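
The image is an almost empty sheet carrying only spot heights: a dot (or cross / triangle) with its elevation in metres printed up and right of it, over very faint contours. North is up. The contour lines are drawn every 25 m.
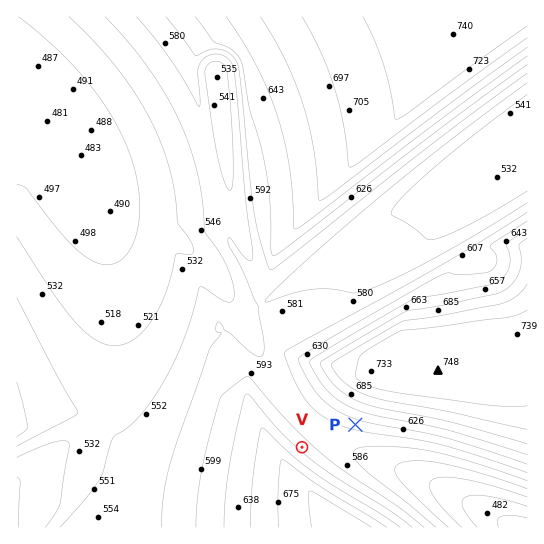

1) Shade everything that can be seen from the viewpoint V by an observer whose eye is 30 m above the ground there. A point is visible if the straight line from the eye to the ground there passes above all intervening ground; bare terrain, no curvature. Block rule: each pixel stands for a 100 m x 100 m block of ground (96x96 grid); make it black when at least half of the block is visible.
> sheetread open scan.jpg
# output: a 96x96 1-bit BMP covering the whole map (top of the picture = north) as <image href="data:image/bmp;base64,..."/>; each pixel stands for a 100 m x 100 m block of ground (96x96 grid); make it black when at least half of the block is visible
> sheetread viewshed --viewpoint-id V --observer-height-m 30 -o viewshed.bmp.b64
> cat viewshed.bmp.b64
<image width="96" height="96" href="data:image/bmp;base64,Qk2+BAAAAAAAAD4AAAAoAAAAYAAAAGAAAAABAAEAAAAAAIAEAAATCwAAEwsAAAIAAAAAAAAA////AAAAAAAAAAAAAAAAAf+AAP8AAAAAAAAAA//AAf8AAAAAAAAAB//AB/8AAAAAAAAAH//AH/8AAAAAAAAAP//gf/8AAAAAAAAAf//h//8AAAAAAAAA//////8AAAAAAAAB//////8AAAAAAAAD//////8AAAAAAAAH//////8AAAAAAAAP//////8AAAAAAAAf//////8AAAAAAAA///////8AAAAAAAB///////8AAAAAAAB///////8AAAAAAAD///////8AAAAAAAD///////8AAAAAAAH///////8AAAAAAAP///////8AAAAAAAP///////8AAAAAAAf///////4AAAAAAAf///////AAAAAAAA///////8AAAAAAAA///////wAAAAAAAA//////+AAAAAAAAB//////wAAAAAAAAA/////+AAAAAAAAAA////AAAAAAAAAAAB///wAAAAAAAAAAAB///AAAAAAAAAAAAD//8AAAAAAAAAAAAH/8AAAAAAAAAAAAAP/gAAAAAAAAAAAAAP/AAAAAAAAAAAAAAf/AAAAAAAAAAAAAA//AAAAAAAAAAAAAB/+AAAAAAAAAAAAAB/+AAAAAAAAAAAAAA/+AAAAAAAAAAAAAA/+AAAAAAAAAAAAAB/+AAAAAAAAAAAAAB/+AAAAAAAAAAAAAB/+AAAAAAAAAAAAAD/+AAAAAAAAAAAAAD/+AAAAAAAAAAAAAD/+AAAAAAAAAAAAAD/vAAAAAAAAAAAAAH/PAAAAAAAAAAAAAH/fgAAAAAAAAAAAAP+fgAAAAAAAAAAAAf8fwAAAAAAAAAAAAf8/wAAAAAAAAAAAA/4/4AAAAAAAAAAAB/454AAAAAAAAAAAD/h48AAAAAAAAAAAH+B4eAAAAAAAAAAAP8BwOAAAAAAAAAAAf8RwHAAAAAAAAAAA/8wwDgAAAAAAAAAA/+wwDgAAAAAAAAAB//wwBwAAAAAAAAAD//ggA4AAAAAAAAMH//ggAYAAAAAAAAcP//ggAMAAAAAAAA8f//ggAEAAAAAAAD8///gwACAAAAAAAH////wx/AAAAAAAAP////w3/gAAAAAAA/////w//wAAAAAAB/////w//4AAAAAAH/////w//4AAAAAAP/////g//8AAAAAA//////g//8AAAAAB//////h//+AAAAAD//////h//+AAAAAD//////h///AAAAAD//////h///AAAAAD//////h///AAAAAD//////B///gAAAAD//////B///gAAAAD//////B///gAAAAD//////B///wAAAAD//////B///wAAAAD//////B///wAAAAD//////B///wAAAAD/////+B///wAAAAD/////+D///wAAAAD//////D///4AAAAD//////////4AAAAD//////////4AAAAD//////////4AAAAD//////////4AAAAD//////////4AAAAD//////////8AAAAD//////////8AAAAD//////////8AAAAA="/>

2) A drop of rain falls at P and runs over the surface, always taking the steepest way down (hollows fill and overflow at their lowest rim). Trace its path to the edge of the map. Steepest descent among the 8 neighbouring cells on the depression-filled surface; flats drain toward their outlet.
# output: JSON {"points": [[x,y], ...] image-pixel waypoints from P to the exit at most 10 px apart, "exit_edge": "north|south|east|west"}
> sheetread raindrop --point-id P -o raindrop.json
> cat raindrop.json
{"points": [[355, 425], [355, 435], [355, 446], [365, 457], [375, 461], [386, 465], [397, 469], [407, 473], [418, 477], [429, 482], [439, 487], [450, 494], [461, 499], [471, 505], [482, 511], [493, 517], [503, 523], [511, 527]], "exit_edge": "south"}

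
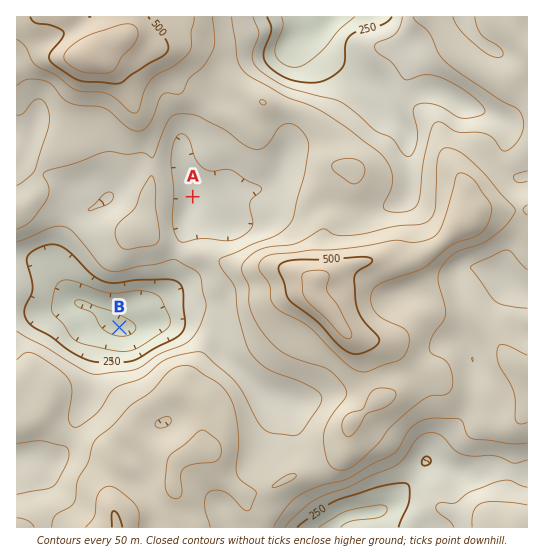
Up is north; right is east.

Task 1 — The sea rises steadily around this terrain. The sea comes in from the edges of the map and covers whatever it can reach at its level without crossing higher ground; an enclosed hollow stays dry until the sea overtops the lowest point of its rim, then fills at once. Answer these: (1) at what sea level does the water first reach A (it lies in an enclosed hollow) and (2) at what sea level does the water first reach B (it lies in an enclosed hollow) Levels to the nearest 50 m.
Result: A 300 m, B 250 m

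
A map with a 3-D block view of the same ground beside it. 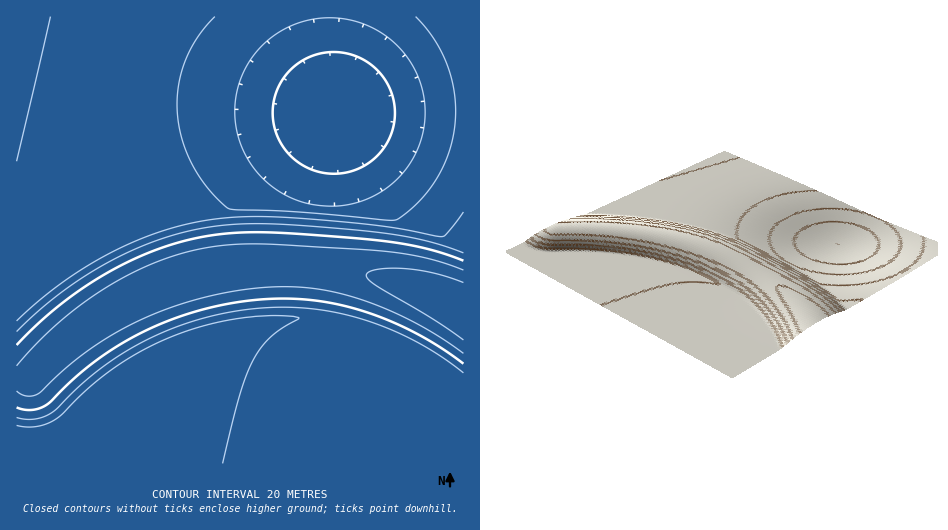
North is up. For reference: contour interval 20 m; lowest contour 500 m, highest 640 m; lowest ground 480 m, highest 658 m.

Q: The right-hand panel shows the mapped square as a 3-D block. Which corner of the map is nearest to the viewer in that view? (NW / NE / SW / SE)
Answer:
SE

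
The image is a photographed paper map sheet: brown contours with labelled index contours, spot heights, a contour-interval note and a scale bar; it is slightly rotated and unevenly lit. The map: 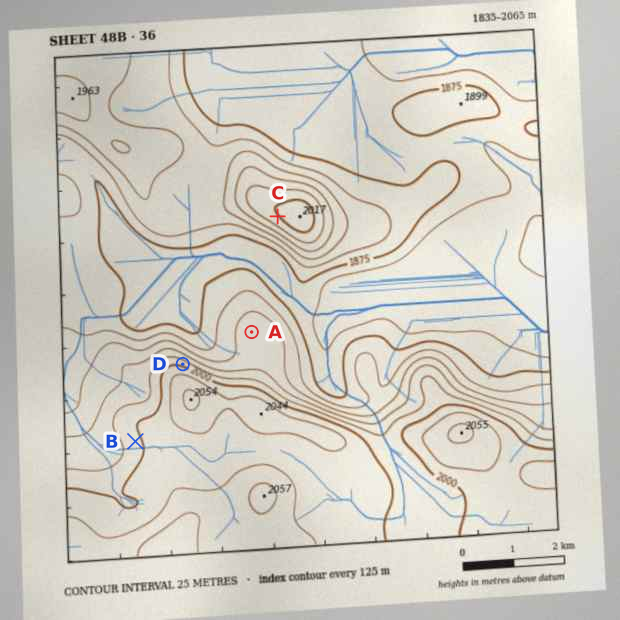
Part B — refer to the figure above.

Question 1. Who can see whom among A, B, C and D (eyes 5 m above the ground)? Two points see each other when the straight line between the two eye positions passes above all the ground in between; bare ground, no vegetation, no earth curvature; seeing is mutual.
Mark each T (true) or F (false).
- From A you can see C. T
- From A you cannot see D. F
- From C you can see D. T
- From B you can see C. F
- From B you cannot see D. T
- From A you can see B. F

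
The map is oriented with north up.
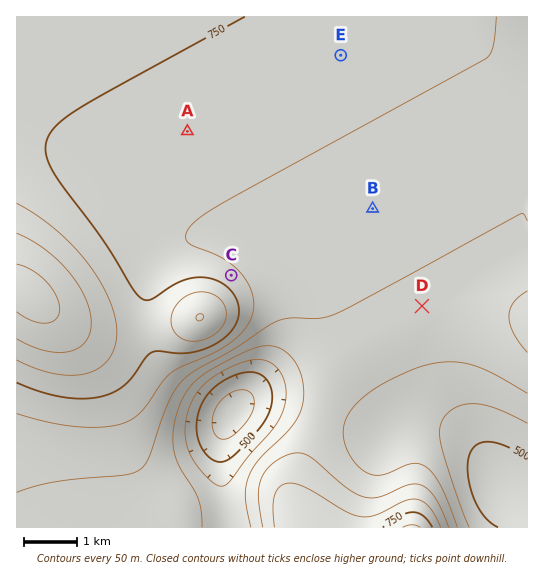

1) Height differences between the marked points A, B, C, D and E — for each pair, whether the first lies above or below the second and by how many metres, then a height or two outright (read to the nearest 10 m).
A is above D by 90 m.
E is above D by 80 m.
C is above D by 80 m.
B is below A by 60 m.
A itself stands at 730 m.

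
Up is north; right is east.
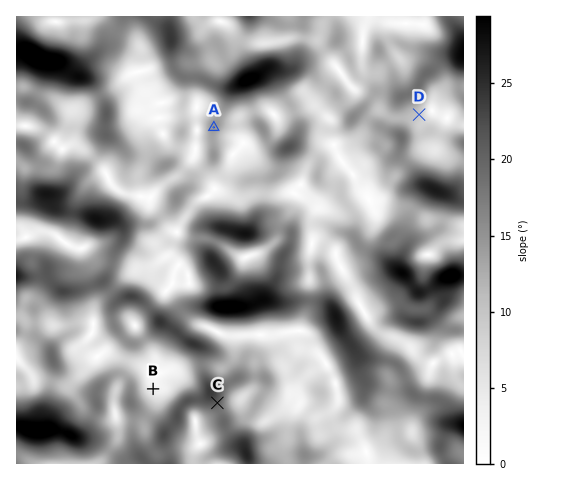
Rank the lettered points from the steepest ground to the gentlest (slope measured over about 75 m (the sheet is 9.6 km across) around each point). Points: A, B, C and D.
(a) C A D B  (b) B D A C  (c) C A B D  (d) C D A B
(a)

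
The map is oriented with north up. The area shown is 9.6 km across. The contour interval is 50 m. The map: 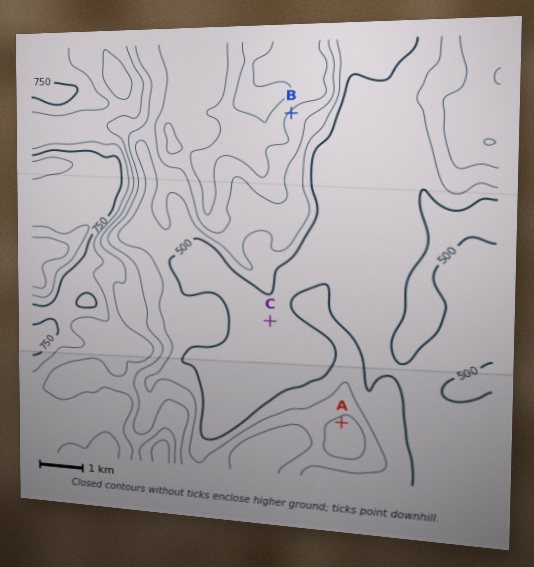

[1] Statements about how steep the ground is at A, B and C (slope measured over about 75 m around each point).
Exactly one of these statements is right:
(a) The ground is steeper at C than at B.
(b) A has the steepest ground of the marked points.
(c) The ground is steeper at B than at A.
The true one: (c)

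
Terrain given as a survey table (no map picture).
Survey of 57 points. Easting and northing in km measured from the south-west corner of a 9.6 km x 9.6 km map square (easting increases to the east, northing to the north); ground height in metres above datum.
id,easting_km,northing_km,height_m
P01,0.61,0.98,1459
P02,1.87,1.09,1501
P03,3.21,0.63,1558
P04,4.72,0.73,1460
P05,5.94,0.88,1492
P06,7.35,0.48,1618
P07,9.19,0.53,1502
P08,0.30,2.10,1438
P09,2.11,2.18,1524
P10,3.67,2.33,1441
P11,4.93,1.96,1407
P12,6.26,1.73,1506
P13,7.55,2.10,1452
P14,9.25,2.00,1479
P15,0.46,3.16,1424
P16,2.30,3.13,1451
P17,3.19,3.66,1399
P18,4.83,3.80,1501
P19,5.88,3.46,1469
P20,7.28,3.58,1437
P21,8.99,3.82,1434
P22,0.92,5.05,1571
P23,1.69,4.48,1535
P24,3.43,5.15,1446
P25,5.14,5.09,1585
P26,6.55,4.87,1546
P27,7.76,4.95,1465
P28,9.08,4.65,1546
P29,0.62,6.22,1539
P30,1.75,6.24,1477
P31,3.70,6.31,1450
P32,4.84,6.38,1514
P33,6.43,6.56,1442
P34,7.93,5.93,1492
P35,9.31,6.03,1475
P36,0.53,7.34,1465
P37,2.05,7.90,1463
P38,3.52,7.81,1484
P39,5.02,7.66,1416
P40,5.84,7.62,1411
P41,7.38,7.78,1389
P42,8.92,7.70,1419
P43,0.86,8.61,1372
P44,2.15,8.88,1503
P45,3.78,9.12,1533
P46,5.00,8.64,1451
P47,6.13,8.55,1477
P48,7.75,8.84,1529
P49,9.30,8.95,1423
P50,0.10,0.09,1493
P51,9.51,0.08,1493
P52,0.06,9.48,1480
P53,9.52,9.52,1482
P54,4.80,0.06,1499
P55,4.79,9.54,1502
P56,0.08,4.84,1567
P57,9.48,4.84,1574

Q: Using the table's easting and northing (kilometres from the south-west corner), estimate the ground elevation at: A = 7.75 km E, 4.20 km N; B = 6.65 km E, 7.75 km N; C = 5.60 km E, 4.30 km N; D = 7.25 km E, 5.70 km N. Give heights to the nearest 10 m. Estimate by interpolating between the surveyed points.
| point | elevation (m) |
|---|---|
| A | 1420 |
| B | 1380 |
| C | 1560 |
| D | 1510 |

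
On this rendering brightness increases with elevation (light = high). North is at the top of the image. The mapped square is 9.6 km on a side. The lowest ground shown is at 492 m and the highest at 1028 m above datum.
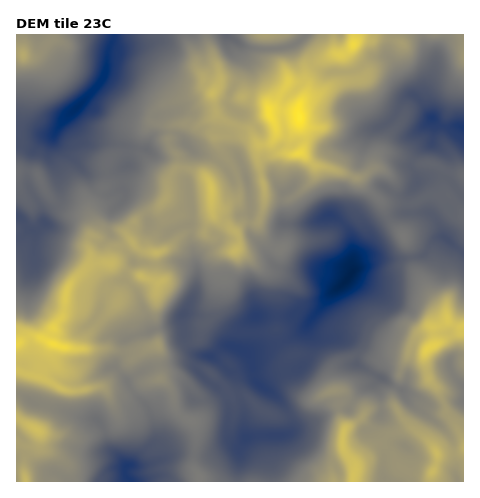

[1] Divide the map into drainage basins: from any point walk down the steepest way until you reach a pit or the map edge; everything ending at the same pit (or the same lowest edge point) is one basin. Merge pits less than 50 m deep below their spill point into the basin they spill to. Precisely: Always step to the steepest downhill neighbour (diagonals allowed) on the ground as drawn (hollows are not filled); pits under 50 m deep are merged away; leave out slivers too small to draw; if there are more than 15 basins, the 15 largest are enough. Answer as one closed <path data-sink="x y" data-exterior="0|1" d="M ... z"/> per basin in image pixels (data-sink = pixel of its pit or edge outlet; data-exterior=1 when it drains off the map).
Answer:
<path data-sink="350 275" data-exterior="0" d="M216 92l-4 2 6 25-2 17 9 1 20-7 8 5 7 10-2 14 6 28 0 17-5 17-15 2-10 8-21-16-1-25-2-8-6-7-21-7-5 0-6 4-4 10 0 12-6 10-5 5-16 6-11 12-2 9 4 5-13 8-8 14-21 1-20 20-4 7-2 22-12 17-2 6 1 7-15-7-7 0-13 9 0 136 9 0-1-22 5-9 9-11 1-7-2-5 6-12 10-32 17 8 31-5 10 6 13 1 17-10 20-4 8 7 3 7 5 18 18 13 2 17-4 26 8 15 262 0 1-43-16-24-11-27-7-7-6-20 0-7 4-6 32-16 3-5-7 0-8-7-3-10-13-13-15-22-4-11-3-15-7-14-14-15-7-17-22-24-25-10-20-3-14-14 3-5 0-12-7-23-27-1-4-9-6-3-8-2-25 1z"/><path data-sink="77 108" data-exterior="0" d="M206 34l-190 1 0 136 19 2 4 4 9 17 9 10 12 8 9 3 8 5 5 14-3 7 3 12-2 12 7-2 15 0 8-14 13-8-4-5 2-9 11-12 16-6 5-5 6-10 0-12 4-10 6-4 12 1 17 9 5 12 1 25 21 16 10-8 15-2 5-17 0-17-6-28 2-14-7-10-8-5-20 7-9-1 2-17-6-25 7-9 1-10z"/><path data-sink="463 128" data-exterior="1" d="M463 34l-108 0-1 10-5 6-7 4 2 11-1 15-28 16-11 3-4 6 0 18 4 12 0 12-3 5 14 14 20 3 25 10 12 15 13 9 28 0 18-8 17 0 15 16z"/><path data-sink="131 481" data-exterior="1" d="M161 379l-20 4-17 10-13-1-10-6-31 5-17-8-10 32-6 12 2 5-1 7-9 11-5 9 1 22 175 1-1-5-6-10 4-26-2-17-18-13-5-18-3-7z"/><path data-sink="17 217" data-exterior="1" d="M32 172l-16 0 1 172 12-8 7 0 14 5 2-11 12-17 2-22 8-13 13-11 4-8-3-12 3-13-5-14-8-5-9-3-12-8-12-13-6-14z"/><path data-sink="227 35" data-exterior="1" d="M333 34l-126 0 0 9 13 32-1 10-6 7 14 6 25-1 8 2 6 3 4 9 21 0 7 2 2-8 8-14 0-7-3-4 1-6 10-11 21-10-3-3z"/><path data-sink="446 239" data-exterior="0" d="M447 195l-16 0-18 8-30-1-1 2 7 16 14 15 7 14 3 15 4 11 15 22 13 13 3 10 8 7 7 0 1-112-11-1-5-6-3-5z"/><path data-sink="463 401" data-exterior="1" d="M463 327l-3 5-32 16-4 6 4 22 9 12 11 27 15 24z"/>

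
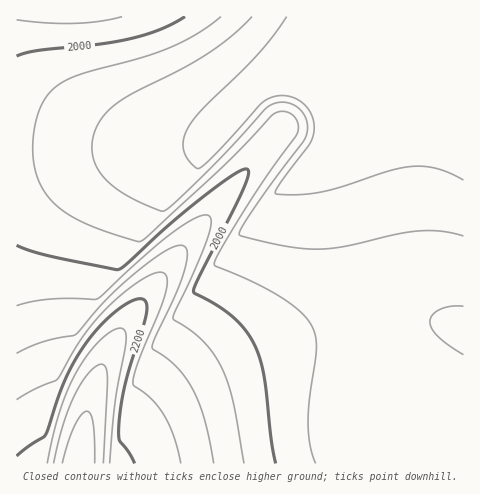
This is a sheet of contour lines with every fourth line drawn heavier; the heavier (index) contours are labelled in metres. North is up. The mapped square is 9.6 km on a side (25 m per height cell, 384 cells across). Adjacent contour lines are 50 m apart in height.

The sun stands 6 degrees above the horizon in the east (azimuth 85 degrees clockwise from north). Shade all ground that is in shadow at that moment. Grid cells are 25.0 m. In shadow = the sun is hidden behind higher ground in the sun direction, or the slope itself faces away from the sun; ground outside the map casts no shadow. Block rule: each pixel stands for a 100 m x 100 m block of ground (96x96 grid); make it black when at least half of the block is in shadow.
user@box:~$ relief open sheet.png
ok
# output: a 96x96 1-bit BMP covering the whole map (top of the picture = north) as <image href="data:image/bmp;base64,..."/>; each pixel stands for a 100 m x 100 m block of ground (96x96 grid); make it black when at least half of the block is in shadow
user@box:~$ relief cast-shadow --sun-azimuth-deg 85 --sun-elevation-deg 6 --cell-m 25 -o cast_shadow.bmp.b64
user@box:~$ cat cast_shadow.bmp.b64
<image width="96" height="96" href="data:image/bmp;base64,Qk2+BAAAAAAAAD4AAAAoAAAAYAAAAGAAAAABAAEAAAAAAIAEAAATCwAAEwsAAAIAAAAAAAAA////AAAAAAD/8AAAAAAAAAAAAAD/8AAAAAAAAAAAAAD/8AAAAAAAAAAAAAD/8AAAAAAAAAAAAAD/8AAAAAAAAAAAAAD/8AAAAAAAAAAAAAD/+AAAAAAAAAAAAAD/+AAAAAAAAAAAAAD/+AAAAAAAAAAAAAD/+AAAAAAAAAAAAAD/+AAAAAAAAAAAAAD/+AAAAAAAAAAAAAD//AAAAAAAAAAAAAD//AAAAAAAAAAAAAD//AAAAAAAAAAAAAD//AAAAAAAAAAAAAD//gAAAAAAAAAAAAD//gAAAAAAAAAAAAD//gAAAAAAAAAAAAD//gAAAAAAAAAAAAD//wAAAAAAAAAAAAB//wAAAAAAAAAAAAA//4AAAAAAAAAAAAAf/4AAAAAAAAAAAAAf/4AAAAAAAAAAAAAP/8AAAAAAAAAAAAAH/8AAAAAAAAAAAAAD/+AAAAAAAAAAAAAB/+AAAAAAAAAAAAAB//AAAAAAAAAAAAAA//gAAAAAAAAAAAAAf/gAAAAAAAAAAAAAP/wAAAAAAAAAAAAAH/wAAAAAAAAAAAAAD/4AAAAAAAAAAAAAB/8AAAAAAAAAAAAAA/8AAAAAAAAAAAAAAf+AAAAAAAAAAAAAAf/AAAAAAAAAAAAAAP/gAAAAAAAAAAAAAH/gAAAAAAAAAAAAAD/wAAAAAAAAAAAAAB/4AAAAAAAAAAAAAA/8AAAAAAAAAAAAAA/8AAAAAAAAAAAAAAf+AAAAAAAAAAAAAAP/AAAAAAAAAAAAAAH/gAAAAAAAAAAAAAD/gAAAAAAAAAAAAAD/wAAAAAAAAAAAAAB/4AAAAAAAAAAAAAA/8AAAAAAAAAAAAAAf8AAAAAAAAAAAAAAP+AAAAAAAAAAAAAAP/AAAAAAAAAAAAAAH/gAAAAAAAAAAAAAD/wAAAAAAAAAAAAAB/4AAAAAAAAAAAAAB/8AAAAAAAAAAAAAA/8AAAAAAAAAAAAAAf+AAAAAAAAAAAAAAP/AAAAAAAAAAAAAAH/gAAAAAAAAAAAAAH/wAAAAAAAAAAAAAD/4AAAAAAAAAAAAAB/8AAAAAAAAAAAAAA/+AAAAAAAAAAAAAAf/AAAAAAAAAAAAAAP/AAAAAAAAAAAAAAP/gAAAAAAAAAAAAAH/wAAAAAAAAAAAAAD/4AAAAAAAAAAAAAB/8AAAAAAAAAAAAAA/+AAAAAAAAAAAAAAf+AAAAAAAAAAAAAAH+AAAAAAAAAAAAAAD+AAAAAAAAAAAAAAA+AAAAAAAAAAAAAAAEAAAAAAAAAAAAAAAAAAAAAAAAAAAAAAAAAAAAAAAAAAAAAAAAAAAAAAAAAAAAAAAAAAAAAAAAAAAAAAAAAAAAAAAAAAAAAAAAAAAAAAAAAAAAAAAAAAAAAAAAAAAAAAAAAAAAAAAAAAAAAAAAAAAAAAAAAAAAAAAAAAAAAAAAAAAAAAAAAAAAAAAAAAAAAAAAAAAAAAAAAAAAAAAAAAAAAAAAAAAAAAAAAAAAAAAAAAAAAAAAAAAAAAAAAAAAAAAAAAAAAAAAAAAAAAAAAAAAAAA="/>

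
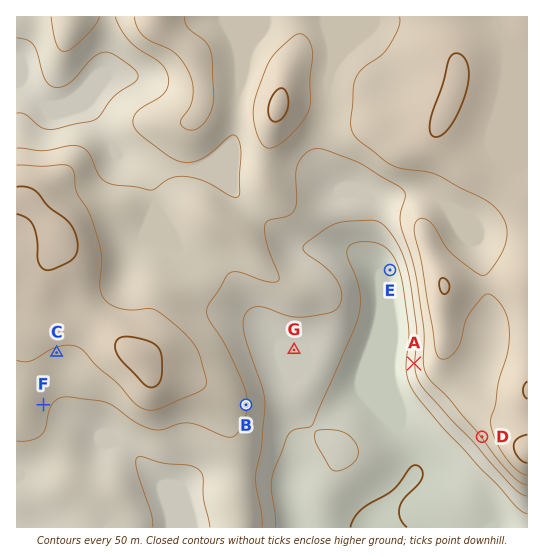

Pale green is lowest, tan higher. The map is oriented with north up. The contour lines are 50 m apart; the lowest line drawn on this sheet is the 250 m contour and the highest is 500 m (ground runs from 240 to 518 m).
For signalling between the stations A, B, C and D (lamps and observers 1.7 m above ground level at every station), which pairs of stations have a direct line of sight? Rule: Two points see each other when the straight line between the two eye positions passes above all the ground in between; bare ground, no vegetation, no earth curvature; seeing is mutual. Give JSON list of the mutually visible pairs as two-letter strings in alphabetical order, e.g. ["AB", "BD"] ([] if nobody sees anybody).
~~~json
["AB", "BD"]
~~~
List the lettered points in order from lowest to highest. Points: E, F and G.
E G F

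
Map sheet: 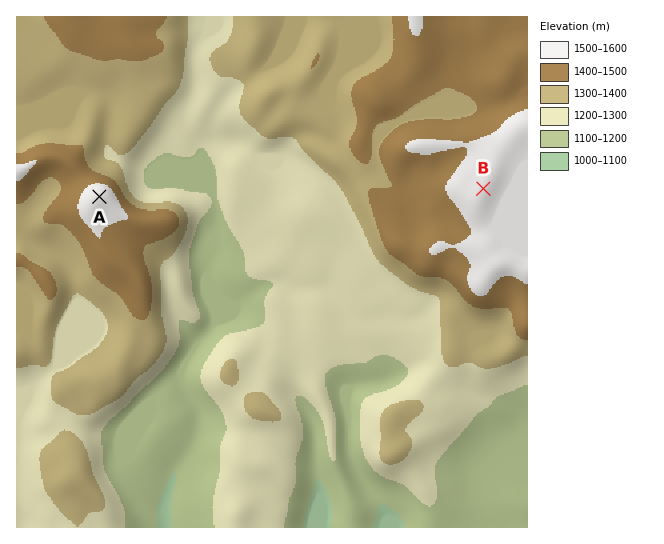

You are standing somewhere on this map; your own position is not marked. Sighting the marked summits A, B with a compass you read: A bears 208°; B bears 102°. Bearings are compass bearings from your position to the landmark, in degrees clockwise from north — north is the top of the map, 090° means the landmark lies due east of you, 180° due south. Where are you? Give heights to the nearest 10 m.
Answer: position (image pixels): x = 142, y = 116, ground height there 1350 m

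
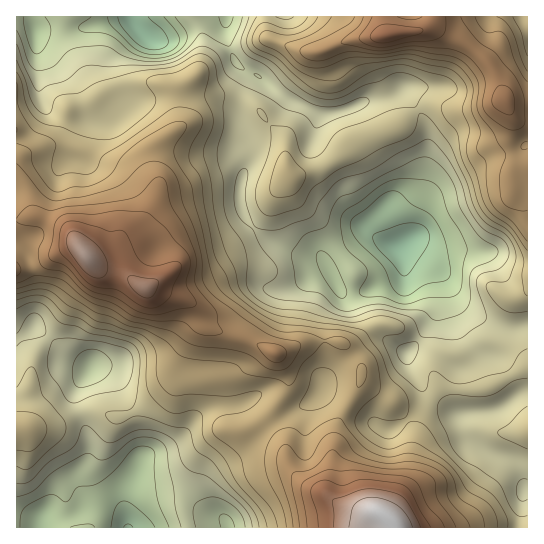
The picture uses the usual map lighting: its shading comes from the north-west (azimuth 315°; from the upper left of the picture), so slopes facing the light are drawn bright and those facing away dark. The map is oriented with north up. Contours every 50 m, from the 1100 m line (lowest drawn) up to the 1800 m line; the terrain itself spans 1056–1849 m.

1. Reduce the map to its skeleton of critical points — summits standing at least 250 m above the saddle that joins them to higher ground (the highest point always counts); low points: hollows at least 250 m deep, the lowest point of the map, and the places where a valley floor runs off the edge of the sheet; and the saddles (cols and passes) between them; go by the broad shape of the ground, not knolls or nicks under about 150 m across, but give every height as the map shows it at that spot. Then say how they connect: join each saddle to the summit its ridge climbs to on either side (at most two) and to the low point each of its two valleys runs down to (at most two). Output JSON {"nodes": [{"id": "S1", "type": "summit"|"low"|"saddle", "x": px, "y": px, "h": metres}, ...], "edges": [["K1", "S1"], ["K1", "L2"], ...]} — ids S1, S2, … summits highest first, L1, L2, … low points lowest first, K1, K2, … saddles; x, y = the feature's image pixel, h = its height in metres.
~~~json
{"nodes": [
{"id": "S1", "type": "summit", "x": 387, "y": 518, "h": 1849},
{"id": "S2", "type": "summit", "x": 86, "y": 255, "h": 1796},
{"id": "S3", "type": "summit", "x": 386, "y": 35, "h": 1734},
{"id": "L1", "type": "low", "x": 398, "y": 246, "h": 1056},
{"id": "L2", "type": "low", "x": 137, "y": 27, "h": 1056},
{"id": "L3", "type": "low", "x": 127, "y": 527, "h": 1096},
{"id": "K1", "type": "saddle", "x": 274, "y": 409, "h": 1490},
{"id": "K2", "type": "saddle", "x": 239, "y": 101, "h": 1330}],
"edges": [["K1", "S1"], ["K1", "S2"], ["K1", "L1"], ["K1", "L3"], ["K2", "S2"], ["K2", "S3"], ["K2", "L1"], ["K2", "L2"]]}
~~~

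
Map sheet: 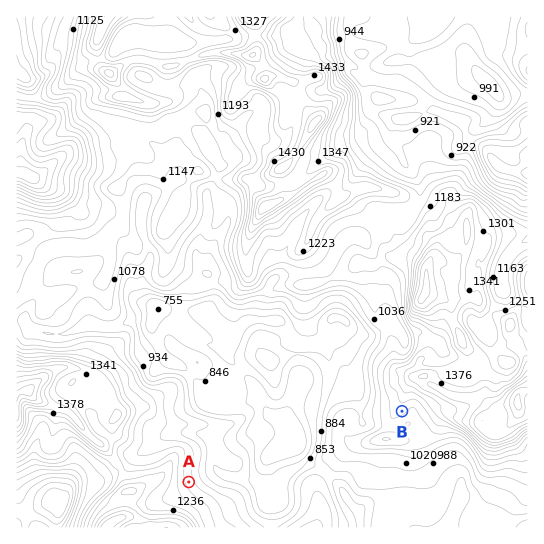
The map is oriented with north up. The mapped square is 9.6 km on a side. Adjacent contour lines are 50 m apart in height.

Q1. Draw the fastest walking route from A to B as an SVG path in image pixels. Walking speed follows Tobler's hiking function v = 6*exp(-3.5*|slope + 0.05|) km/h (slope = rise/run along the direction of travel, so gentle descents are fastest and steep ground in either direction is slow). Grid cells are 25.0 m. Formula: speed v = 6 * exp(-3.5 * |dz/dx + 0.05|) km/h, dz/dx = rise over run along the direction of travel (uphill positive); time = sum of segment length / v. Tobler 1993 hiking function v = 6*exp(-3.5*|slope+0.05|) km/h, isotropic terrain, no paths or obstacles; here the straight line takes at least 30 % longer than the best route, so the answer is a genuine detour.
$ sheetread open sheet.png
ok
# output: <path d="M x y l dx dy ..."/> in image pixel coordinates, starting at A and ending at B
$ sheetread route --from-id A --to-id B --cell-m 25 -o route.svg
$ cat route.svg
<path d="M189 482l4 4 40 20 12 12 18 9 8 0 19-9 5-5 4-8 0-20 3-6 4-4 8-4 7 0 16-8 24-24 26-13 15-15"/>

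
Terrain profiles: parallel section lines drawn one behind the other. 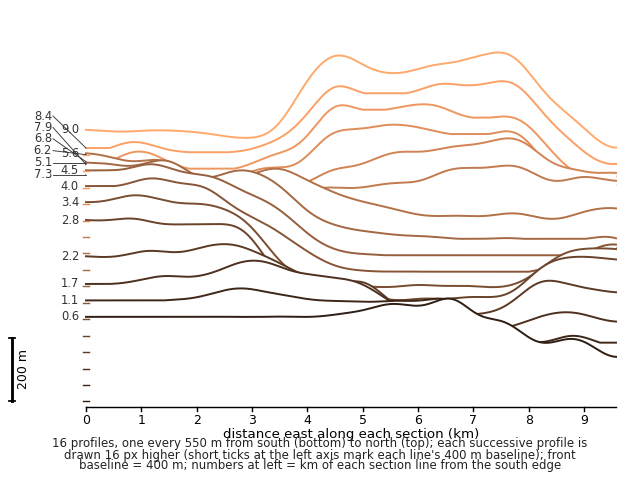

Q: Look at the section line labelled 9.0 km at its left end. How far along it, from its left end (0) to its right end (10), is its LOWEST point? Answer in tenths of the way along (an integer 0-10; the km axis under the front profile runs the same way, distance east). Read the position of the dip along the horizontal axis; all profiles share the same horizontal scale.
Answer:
10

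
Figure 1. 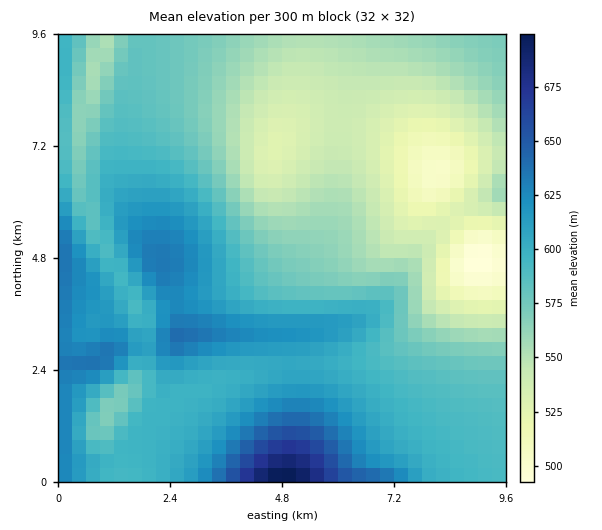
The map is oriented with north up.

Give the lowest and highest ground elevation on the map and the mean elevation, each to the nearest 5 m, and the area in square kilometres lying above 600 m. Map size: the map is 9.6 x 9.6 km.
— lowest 490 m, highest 705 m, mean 580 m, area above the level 29.4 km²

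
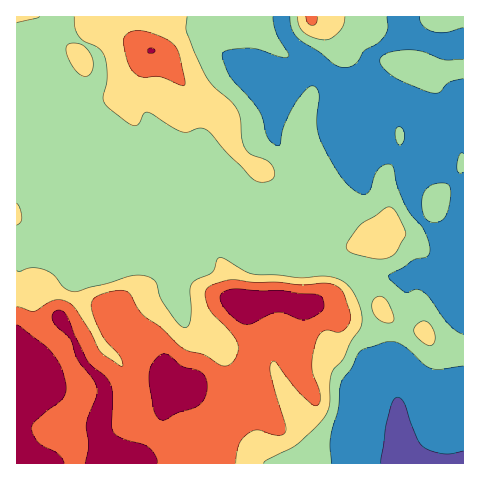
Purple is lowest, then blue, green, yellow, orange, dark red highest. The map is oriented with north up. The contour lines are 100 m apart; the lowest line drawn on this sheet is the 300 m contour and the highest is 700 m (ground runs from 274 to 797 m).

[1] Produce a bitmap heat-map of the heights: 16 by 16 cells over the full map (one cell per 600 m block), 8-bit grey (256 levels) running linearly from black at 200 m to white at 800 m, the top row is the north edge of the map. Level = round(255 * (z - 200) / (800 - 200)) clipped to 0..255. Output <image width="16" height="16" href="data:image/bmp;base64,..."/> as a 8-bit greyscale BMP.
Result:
<image width="16" height="16" href="data:image/bmp;base64,Qk02BQAAAAAAADYEAAAoAAAAEAAAABAAAAABAAgAAAAAAAABAAATCwAAEwsAAAABAAAAAAAAAAAAAAEBAQACAgIAAwMDAAQEBAAFBQUABgYGAAcHBwAICAgACQkJAAoKCgALCwsADAwMAA0NDQAODg4ADw8PABAQEAAREREAEhISABMTEwAUFBQAFRUVABYWFgAXFxcAGBgYABkZGQAaGhoAGxsbABwcHAAdHR0AHh4eAB8fHwAgICAAISEhACIiIgAjIyMAJCQkACUlJQAmJiYAJycnACgoKAApKSkAKioqACsrKwAsLCwALS0tAC4uLgAvLy8AMDAwADExMQAyMjIAMzMzADQ0NAA1NTUANjY2ADc3NwA4ODgAOTk5ADo6OgA7OzsAPDw8AD09PQA+Pj4APz8/AEBAQABBQUEAQkJCAENDQwBEREQARUVFAEZGRgBHR0cASEhIAElJSQBKSkoAS0tLAExMTABNTU0ATk5OAE9PTwBQUFAAUVFRAFJSUgBTU1MAVFRUAFVVVQBWVlYAV1dXAFhYWABZWVkAWlpaAFtbWwBcXFwAXV1dAF5eXgBfX18AYGBgAGFhYQBiYmIAY2NjAGRkZABlZWUAZmZmAGdnZwBoaGgAaWlpAGpqagBra2sAbGxsAG1tbQBubm4Ab29vAHBwcABxcXEAcnJyAHNzcwB0dHQAdXV1AHZ2dgB3d3cAeHh4AHl5eQB6enoAe3t7AHx8fAB9fX0Afn5+AH9/fwCAgIAAgYGBAIKCggCDg4MAhISEAIWFhQCGhoYAh4eHAIiIiACJiYkAioqKAIuLiwCMjIwAjY2NAI6OjgCPj48AkJCQAJGRkQCSkpIAk5OTAJSUlACVlZUAlpaWAJeXlwCYmJgAmZmZAJqamgCbm5sAnJycAJ2dnQCenp4An5+fAKCgoAChoaEAoqKiAKOjowCkpKQApaWlAKampgCnp6cAqKioAKmpqQCqqqoAq6urAKysrACtra0Arq6uAK+vrwCwsLAAsbGxALKysgCzs7MAtLS0ALW1tQC2trYAt7e3ALi4uAC5ubkAurq6ALu7uwC8vLwAvb29AL6+vgC/v78AwMDAAMHBwQDCwsIAw8PDAMTExADFxcUAxsbGAMfHxwDIyMgAycnJAMrKygDLy8sAzMzMAM3NzQDOzs4Az8/PANDQ0ADR0dEA0tLSANPT0wDU1NQA1dXVANbW1gDX19cA2NjYANnZ2QDa2toA29vbANzc3ADd3d0A3t7eAN/f3wDg4OAA4eHhAOLi4gDj4+MA5OTkAOXl5QDm5uYA5+fnAOjo6ADp6ekA6urqAOvr6wDs7OwA7e3tAO7u7gDv7+8A8PDwAPHx8QDy8vIA8/PzAPT09AD19fUA9vb2APf39wD4+PgA+fn5APr6+gD7+/sA/Pz8AP39/QD+/v4A////ANjQ1Ovfv7q1mYdySzolKC3ZydTRv8zDvbOqjFQ/KDM17t7MzMDp3MjHpqtjQC82MvTbzrXF3MawvrGveUU4T1fazL20vauUocK8up1sYXxoqsKpwaeBkM7j19i/gndpRYOAdoiJcoWwqqSci2NaSzlycGppaWlsdmpqWmmDelg7eW5paWlpamlpblpjh4pbQnFpaWlpaWlpbG5aXF5kVFRpaWlpaWlscINsYFNLU0ZPaWlpanJweYRvW2ZGRVFHSGlpbHyBi5KQYFRdRURIRUh0dHmGmaOZalJRU0VFS1pVdXmBkcK4f1dSU09dU1peUnl8hpemknJobFSKgWJRUVg="/>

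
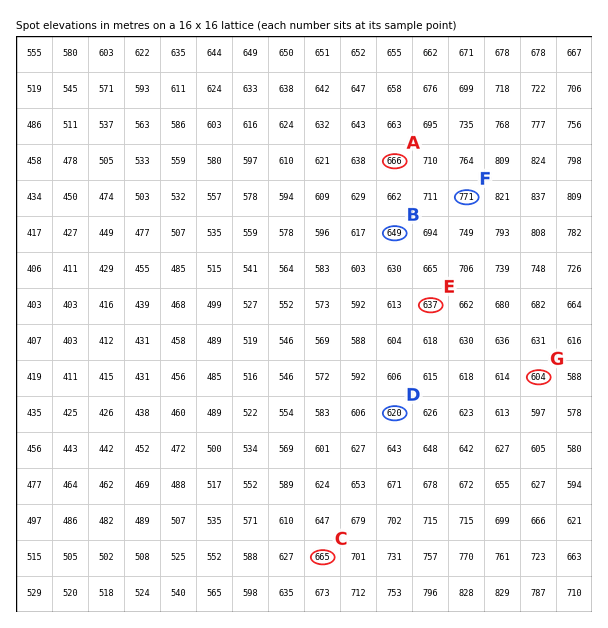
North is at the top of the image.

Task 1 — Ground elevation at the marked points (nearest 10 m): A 670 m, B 650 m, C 670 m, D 620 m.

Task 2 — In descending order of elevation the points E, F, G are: F E G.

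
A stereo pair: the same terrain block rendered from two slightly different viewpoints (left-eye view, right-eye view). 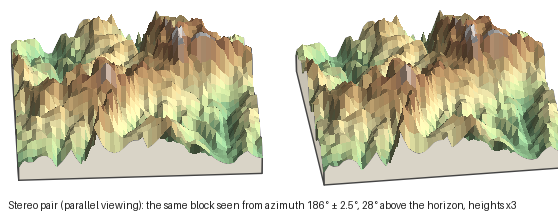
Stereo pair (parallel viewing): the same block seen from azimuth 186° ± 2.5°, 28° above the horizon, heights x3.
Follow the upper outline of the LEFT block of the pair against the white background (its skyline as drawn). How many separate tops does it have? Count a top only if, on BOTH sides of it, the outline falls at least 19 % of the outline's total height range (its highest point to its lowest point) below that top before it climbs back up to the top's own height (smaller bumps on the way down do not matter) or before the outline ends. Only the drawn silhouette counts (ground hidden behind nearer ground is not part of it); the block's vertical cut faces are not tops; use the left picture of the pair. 2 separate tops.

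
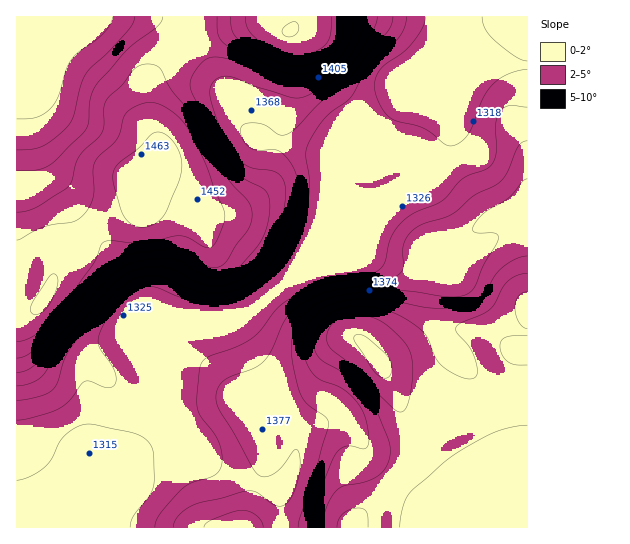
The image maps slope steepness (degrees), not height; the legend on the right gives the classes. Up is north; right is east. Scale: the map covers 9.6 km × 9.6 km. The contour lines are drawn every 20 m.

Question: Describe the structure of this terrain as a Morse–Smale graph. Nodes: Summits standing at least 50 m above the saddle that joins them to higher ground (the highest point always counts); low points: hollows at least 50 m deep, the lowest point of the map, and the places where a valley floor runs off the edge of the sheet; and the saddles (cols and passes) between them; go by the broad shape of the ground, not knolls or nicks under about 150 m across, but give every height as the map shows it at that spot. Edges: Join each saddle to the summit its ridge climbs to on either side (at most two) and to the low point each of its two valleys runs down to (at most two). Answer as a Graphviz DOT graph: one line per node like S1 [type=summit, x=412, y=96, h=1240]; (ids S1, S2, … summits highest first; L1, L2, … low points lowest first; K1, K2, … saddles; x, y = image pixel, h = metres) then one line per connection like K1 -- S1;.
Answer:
graph terrain {
  S1 [type=summit, x=290, y=30, h=1481];
  S2 [type=summit, x=139, y=178, h=1470];
  S3 [type=summit, x=379, y=365, h=1464];
  L1 [type=low, x=439, y=77, h=1310];
  L2 [type=low, x=38, y=34, h=1352];
  K1 [type=saddle, x=199, y=43, h=1407];
  K2 [type=saddle, x=269, y=298, h=1329];
  K3 [type=saddle, x=438, y=167, h=1326];
  K1 -- S1;
  K1 -- S2;
  K1 -- L1;
  K1 -- L2;
  K2 -- S2;
  K2 -- S3;
  K2 -- L1;
  K3 -- S1;
  K3 -- S3;
  K3 -- L1;
}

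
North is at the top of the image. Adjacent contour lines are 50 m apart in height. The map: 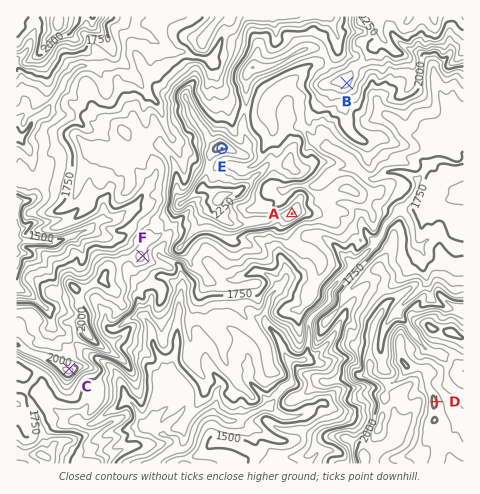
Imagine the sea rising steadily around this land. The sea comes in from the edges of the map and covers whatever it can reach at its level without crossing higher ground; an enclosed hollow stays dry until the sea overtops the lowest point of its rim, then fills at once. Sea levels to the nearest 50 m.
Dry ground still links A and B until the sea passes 2050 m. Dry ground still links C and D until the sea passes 1750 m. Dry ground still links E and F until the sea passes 1900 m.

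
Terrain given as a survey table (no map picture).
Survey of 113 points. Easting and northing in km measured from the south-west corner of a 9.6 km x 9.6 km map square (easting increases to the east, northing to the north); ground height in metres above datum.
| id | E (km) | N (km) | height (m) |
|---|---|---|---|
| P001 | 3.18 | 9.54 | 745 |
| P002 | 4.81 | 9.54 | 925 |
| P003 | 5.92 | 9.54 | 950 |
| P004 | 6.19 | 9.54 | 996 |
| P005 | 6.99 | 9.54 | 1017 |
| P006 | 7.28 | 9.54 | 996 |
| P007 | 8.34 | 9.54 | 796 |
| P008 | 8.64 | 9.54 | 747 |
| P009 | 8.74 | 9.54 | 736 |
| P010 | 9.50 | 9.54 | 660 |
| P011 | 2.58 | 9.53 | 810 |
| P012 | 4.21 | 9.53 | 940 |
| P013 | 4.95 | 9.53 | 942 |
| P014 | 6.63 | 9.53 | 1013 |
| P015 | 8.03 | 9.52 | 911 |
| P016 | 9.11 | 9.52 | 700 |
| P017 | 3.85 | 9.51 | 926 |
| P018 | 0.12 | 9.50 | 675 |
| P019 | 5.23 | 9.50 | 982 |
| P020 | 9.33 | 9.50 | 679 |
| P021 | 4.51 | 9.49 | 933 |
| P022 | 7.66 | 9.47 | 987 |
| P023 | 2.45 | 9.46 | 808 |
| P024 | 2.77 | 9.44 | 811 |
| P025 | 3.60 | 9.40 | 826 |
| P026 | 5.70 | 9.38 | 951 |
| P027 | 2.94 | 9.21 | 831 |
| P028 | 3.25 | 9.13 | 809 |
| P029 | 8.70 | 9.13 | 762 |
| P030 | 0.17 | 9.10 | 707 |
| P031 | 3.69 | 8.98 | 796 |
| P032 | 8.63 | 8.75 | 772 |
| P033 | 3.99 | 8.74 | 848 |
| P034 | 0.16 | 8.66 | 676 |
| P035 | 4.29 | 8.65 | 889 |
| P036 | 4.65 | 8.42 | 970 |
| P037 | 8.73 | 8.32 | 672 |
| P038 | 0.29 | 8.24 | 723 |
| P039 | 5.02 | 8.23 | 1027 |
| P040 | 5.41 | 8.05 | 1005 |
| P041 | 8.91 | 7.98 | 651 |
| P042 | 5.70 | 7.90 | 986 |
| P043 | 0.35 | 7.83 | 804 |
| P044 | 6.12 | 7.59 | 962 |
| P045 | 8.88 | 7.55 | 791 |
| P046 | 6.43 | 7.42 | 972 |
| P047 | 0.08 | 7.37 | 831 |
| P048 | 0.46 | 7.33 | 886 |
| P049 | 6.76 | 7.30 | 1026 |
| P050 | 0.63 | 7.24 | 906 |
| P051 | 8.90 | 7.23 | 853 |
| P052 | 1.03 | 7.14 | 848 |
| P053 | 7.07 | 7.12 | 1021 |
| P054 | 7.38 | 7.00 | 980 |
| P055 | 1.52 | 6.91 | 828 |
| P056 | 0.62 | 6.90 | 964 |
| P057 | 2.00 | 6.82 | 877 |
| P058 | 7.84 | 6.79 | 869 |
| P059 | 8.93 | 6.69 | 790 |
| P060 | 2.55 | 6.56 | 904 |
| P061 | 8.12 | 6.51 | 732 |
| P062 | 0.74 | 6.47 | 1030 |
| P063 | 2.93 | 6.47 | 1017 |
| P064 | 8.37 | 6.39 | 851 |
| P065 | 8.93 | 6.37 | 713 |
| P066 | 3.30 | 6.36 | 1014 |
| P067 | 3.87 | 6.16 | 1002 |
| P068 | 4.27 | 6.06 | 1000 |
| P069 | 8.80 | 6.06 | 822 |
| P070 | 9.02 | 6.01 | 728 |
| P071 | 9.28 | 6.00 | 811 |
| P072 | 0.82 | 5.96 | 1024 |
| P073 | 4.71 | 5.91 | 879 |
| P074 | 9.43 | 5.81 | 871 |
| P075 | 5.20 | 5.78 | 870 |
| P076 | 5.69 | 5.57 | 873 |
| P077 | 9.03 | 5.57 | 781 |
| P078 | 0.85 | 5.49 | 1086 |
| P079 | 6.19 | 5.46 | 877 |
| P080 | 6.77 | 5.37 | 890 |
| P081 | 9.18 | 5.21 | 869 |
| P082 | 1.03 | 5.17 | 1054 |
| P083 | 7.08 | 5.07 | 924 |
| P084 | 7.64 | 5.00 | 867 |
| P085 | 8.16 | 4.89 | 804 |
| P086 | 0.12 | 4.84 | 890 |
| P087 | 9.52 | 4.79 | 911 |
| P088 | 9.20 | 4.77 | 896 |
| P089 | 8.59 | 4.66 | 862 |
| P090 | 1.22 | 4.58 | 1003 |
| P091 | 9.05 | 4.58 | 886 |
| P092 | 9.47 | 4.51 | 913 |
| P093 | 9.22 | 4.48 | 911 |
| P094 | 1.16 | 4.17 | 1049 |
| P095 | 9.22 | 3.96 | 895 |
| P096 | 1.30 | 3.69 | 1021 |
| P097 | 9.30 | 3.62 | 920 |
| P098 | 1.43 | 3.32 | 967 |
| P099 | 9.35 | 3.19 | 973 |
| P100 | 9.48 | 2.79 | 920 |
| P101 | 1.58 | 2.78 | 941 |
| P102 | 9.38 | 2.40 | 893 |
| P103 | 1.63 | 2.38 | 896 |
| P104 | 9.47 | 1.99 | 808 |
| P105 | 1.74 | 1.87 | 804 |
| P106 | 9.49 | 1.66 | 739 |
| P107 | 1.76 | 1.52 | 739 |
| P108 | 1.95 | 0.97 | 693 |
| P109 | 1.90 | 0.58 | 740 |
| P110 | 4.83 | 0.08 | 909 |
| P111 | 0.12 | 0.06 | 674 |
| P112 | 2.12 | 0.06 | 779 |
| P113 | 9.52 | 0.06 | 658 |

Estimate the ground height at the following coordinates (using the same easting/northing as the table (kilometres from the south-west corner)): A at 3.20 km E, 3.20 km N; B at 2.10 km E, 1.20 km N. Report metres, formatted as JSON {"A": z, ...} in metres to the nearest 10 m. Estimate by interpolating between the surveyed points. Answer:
{"A": 980, "B": 700}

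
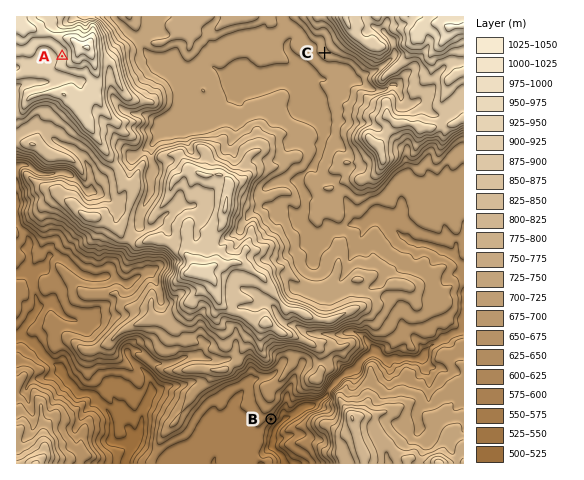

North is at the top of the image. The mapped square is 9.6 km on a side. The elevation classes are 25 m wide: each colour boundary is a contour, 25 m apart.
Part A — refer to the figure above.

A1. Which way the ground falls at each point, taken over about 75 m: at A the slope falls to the W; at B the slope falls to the SE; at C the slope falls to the SW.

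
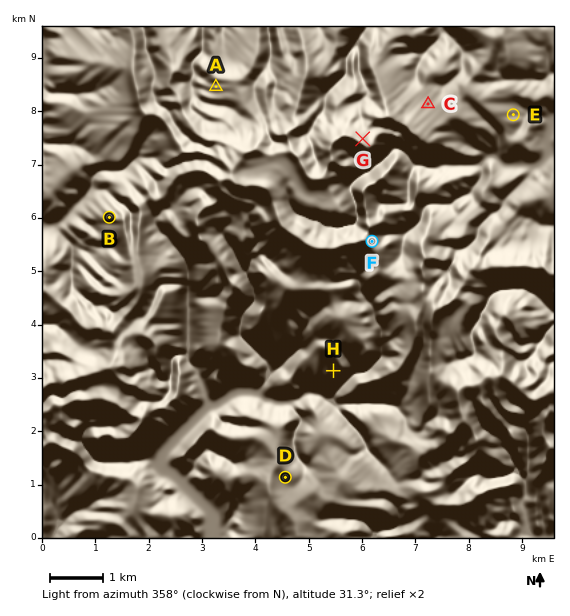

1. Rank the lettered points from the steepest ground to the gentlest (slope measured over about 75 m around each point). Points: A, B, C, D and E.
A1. B E A C D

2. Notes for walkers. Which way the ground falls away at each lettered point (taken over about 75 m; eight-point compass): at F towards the E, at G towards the NE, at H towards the SW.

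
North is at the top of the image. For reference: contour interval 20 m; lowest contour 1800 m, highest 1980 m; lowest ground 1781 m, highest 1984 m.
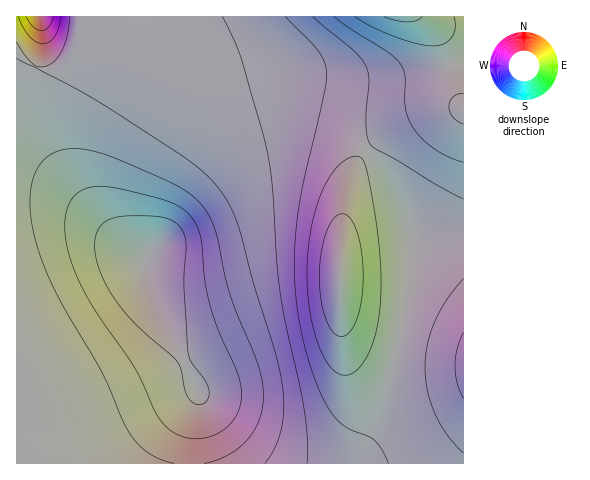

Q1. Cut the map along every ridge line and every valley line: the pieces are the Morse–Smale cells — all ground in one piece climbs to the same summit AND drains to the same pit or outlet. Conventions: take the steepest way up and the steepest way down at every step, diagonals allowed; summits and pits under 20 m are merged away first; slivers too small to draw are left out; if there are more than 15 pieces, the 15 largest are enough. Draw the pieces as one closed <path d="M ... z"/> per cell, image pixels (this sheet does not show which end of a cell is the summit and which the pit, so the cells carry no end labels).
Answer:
<path d="M463 16l-301 0-52 15-23 13-26 22-11 4-7 0-11-5-16-15 1 414 173-1 1-28 7-33 0-11-44-92-8-23-2-14 16-19 17-40 19-28 25-26 20-14 18-8 18-4 31 1 34 11 26 17 16 19 19 33 10 34 51-3z"/><path d="M299 123l-22 0-18 4-18 8-20 14-32 36-13 21-16 37-16 19 2 14 8 23 44 92-2 36 1 37 146 0 14-9 8-9 10-19 9-22 10-41 15-78 4-28 0-24-3-11-17-38-25-33-15-11-19-9z"/><path d="M463 235l-50 3 0 20-6 42-23 105-17 37-10 13-13 9 120-1z"/><path d="M161 16l-144 0-1 33 16 16 11 5 7 0 11-4 26-22 23-13z"/><path d="M197 402l-6 33-1 29 7-1-1-36z"/>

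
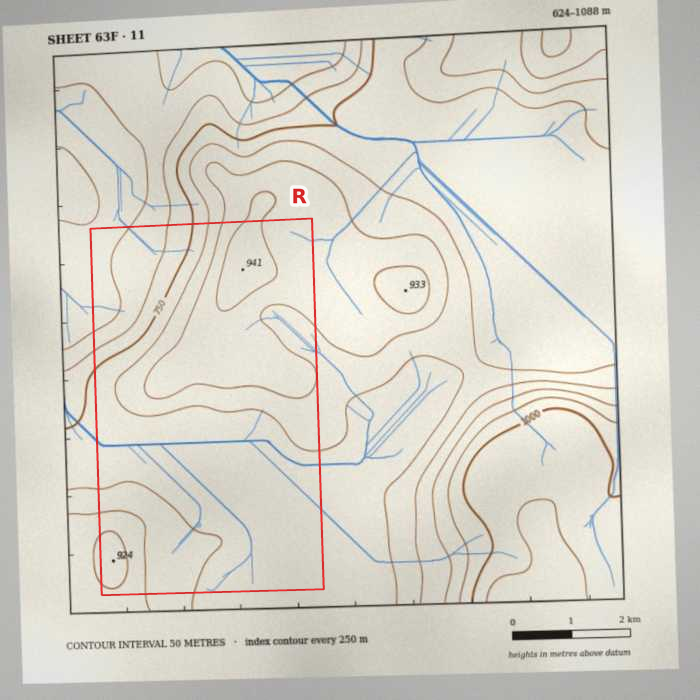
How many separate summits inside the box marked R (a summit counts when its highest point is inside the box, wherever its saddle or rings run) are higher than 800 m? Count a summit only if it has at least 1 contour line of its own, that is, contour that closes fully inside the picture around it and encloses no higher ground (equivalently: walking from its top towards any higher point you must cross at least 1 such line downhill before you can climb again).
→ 2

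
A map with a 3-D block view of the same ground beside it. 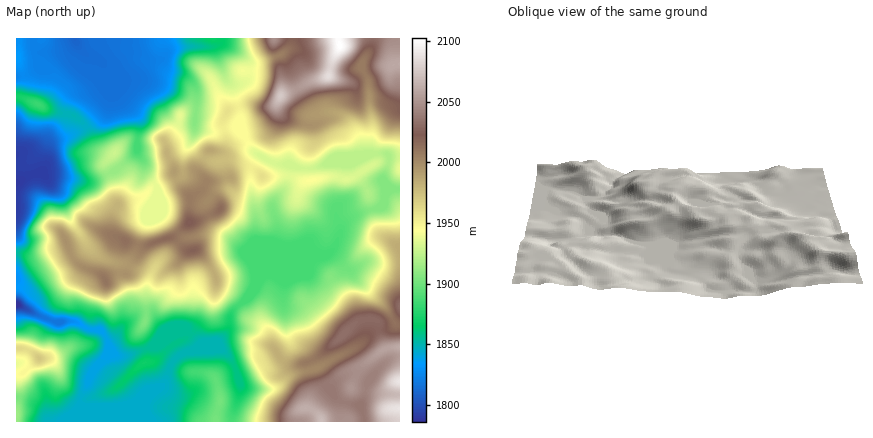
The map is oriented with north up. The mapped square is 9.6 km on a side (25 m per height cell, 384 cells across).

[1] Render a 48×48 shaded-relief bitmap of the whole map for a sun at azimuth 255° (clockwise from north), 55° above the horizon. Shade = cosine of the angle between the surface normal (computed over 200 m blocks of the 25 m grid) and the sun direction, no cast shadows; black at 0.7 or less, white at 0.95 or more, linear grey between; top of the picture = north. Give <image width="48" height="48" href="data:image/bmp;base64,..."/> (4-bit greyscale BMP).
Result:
<image width="48" height="48" href="data:image/bmp;base64,Qk32BAAAAAAAAHYAAAAoAAAAMAAAADAAAAABAAQAAAAAAIAEAAATCwAAEwsAABAAAAAAAAAAAAAAABEREQAiIiIAMzMzAERERABVVVUAZmZmAHd3dwCIiIgAmZmZAKqqqgC7u7sAzMzMAN3d3QDu7u4A////ACNWd3d3d3d3d4iZiHZoqru6mIhld2iqiDRWd3d3d3d3d4iZiIZnqru6mHZWd3iqiEVWd2d3d3d3d3iIiYdWmrqqqHZmd3iZh1VXh2Z4iHd3d3iIiZdFiqqqqXZniHeIiFRHl1RniIdnd3iZiZZFm8uqqXd3iHeJmWRYlzNniIh3d3iZiIVGrMuZmYeIiHeJmXd3dSNXiIiHd3iYd2VYzbmZmHeJiHd4iJmWUyNWd3iIdmeHZmZ63KmYiHd4iIh3iIh1QzRWZ4iId3d3d3ec25mGeIiHeImHeFQ0RFVVVomHd3d3d3isyphleImYd3iYdzM0RWVEV5qXZnd3d4isuZdVeImZh3iHZmZDNmVXiZmoVXd3iIiaqZdFd4mal3d3ZnU0aIiYmYipZWeImYeKqYVGd4mamHd2ZlaJmZmYmXiYd3eImYV5mHVXiIiZmYdleaqqqYiaqGeIiZiIiYVHiHZniIiJmXVXmrqaupmrpkaIiZiHiZVEaHd3iHeJmFR6qYiru6q6l0V3iIiHipUzV3d3h3eIh1eamZm7y7qZl1ZleIh3ipUjRnd3d3iIdnmZmau7u7qYdmdlaIh2iYQiRnd3d3iHd4mZqru7y6l3Znd2aJl3iFIjV3d3d3iHeIiaqrq8u5dmeIiHZ4qYdSEkZ3d3d3d4iIibuprMuoZomYh3domYYxI1d3d3d3d3iZmqqavMynV5mYdmd3d3ZCJFZ3d3d3d3iaqqmM3cyVWamHVEZ4d3ZTNWZ3d4d3h3eKqods3clUiod1Q0Z4moZURFZnd4d3d3eJqXZqvKc2qHd1RFd4q5ZmU0Rnd4h3dneImGd5q5VImIh2VGd4u4Z4YyRXaJh2ZneIh3iZqnRpmYiHVGd5u4d4YzRmeJh2VneJh3iJmFaKqImWVWd6yod2VFRnZ4h2ZniJh2d4h2iamZqXZneLuXd2VlR4ZniHdnh3dmeHd3iaqrqHdmirl4h2ZlR4Znd3d3d3ZniXd3iru7l3dmm7h4dmZlV2Vnd3d3d3dnind3m7uql2ZnrLdndndlVWZ3iHZnd3d2eHd4m7qZmGVYvKZXiHZlRoiHiYZmd3d3iHiImqmYiHVZzJVGiGZVaJl3iYdmd3eIiIiImZiId3VYunRFeHdmeal2eId3dneZmJiImYh2Z3ZXmXVVeZh3iqqXeIdmZniamKmIiIdlZnZoqpdleph3iruXZnd2Z4iKqaqYZ3ZVZ3d5qpl1eZl3m8uFRnd3eIeKmKqFRWVmZ3eImIl2eZl3m8uFRWd4iXaJiIdURWZnd3d4iImYiZh3iaymRWZ4iHaJmFVWZmd3d3d3eImpmpdniKy3Z3d3d2aKmGZnd3d3d3d3eIqpqoZ4iKy3eImGVUaal3d3d3d3d3d3iImruWaIiKy3eImVNFeqh2Z3d3d3d3d3eIm8lleYeLynd4mWNGiqh2Z3d3d3d3d3d4m5dVeIiruYh4qpU0eph2Z3d3d3d3d3iIiYd3iJvMuHiJq6cyWZh2d3d3eHd3d4iIiYiHebzdt2eJq6dDWIhw=="/>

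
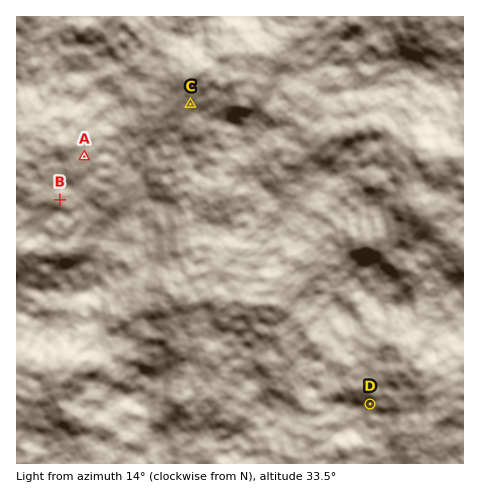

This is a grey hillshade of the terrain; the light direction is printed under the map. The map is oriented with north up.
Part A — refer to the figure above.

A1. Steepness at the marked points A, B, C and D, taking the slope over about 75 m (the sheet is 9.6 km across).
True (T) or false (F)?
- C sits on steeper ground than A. F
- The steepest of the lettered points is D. T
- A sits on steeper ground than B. T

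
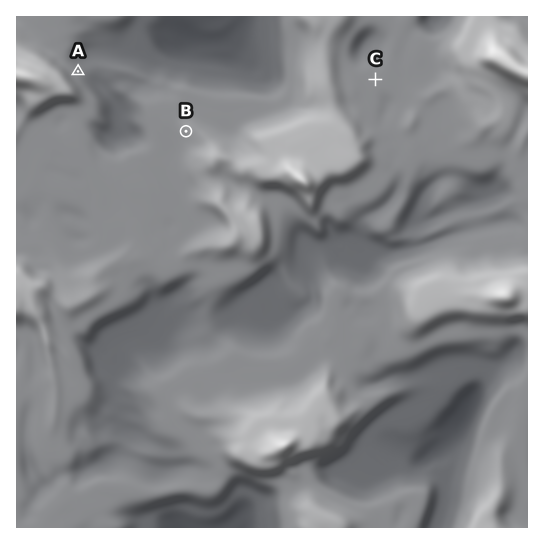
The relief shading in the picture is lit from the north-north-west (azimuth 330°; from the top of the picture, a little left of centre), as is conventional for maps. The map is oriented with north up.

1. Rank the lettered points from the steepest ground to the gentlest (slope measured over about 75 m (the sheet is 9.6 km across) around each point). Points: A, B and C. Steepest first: A B C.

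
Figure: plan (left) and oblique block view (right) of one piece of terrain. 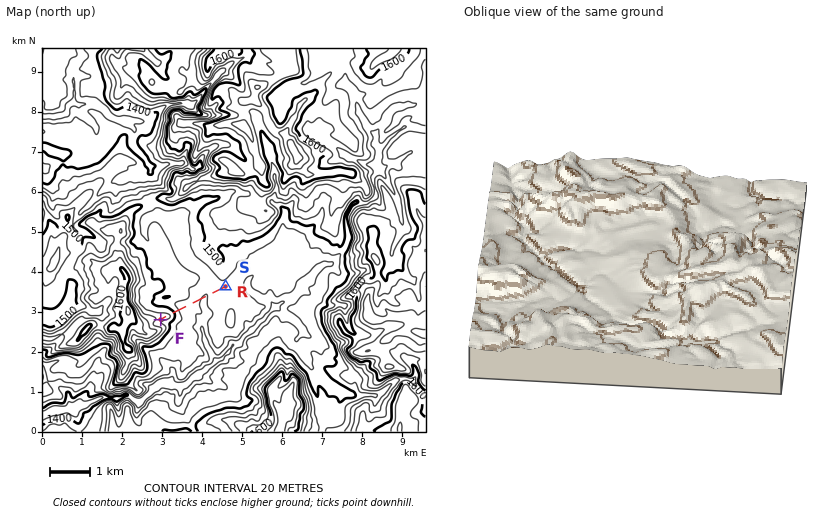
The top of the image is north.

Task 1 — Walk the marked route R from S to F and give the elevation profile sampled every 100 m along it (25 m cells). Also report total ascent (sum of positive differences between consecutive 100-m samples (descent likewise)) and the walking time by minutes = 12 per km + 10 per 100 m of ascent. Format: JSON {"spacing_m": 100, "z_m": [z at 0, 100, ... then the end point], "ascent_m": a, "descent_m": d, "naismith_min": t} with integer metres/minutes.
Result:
{"spacing_m": 100, "z_m": [1475, 1476, 1475, 1472, 1466, 1460, 1458, 1461, 1466, 1470, 1471, 1469, 1471, 1479, 1493, 1511, 1524, 1528, 1529, 1529], "ascent_m": 73, "descent_m": 20, "naismith_min": 29}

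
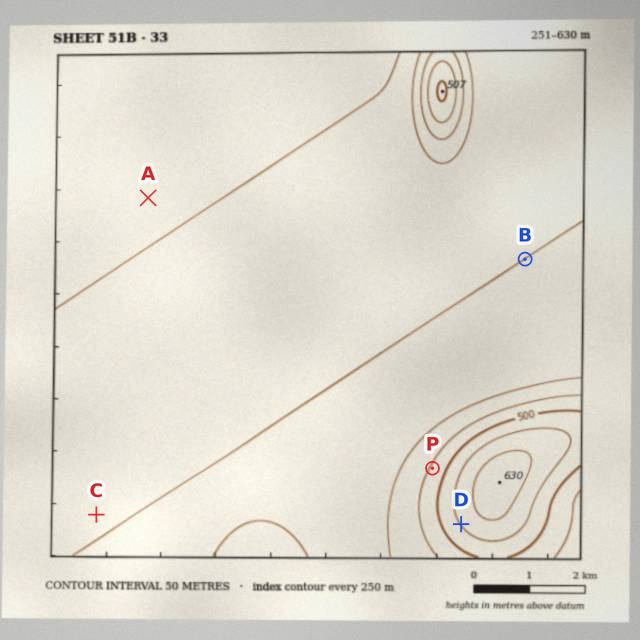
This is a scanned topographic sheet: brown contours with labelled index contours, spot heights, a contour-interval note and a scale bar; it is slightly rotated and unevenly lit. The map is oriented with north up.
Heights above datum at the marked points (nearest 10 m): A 290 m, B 350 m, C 350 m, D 550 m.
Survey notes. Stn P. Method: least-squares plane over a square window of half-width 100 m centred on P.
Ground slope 9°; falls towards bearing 295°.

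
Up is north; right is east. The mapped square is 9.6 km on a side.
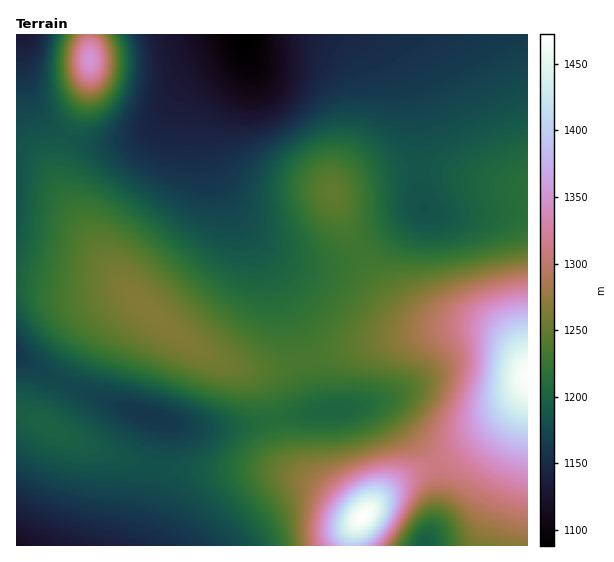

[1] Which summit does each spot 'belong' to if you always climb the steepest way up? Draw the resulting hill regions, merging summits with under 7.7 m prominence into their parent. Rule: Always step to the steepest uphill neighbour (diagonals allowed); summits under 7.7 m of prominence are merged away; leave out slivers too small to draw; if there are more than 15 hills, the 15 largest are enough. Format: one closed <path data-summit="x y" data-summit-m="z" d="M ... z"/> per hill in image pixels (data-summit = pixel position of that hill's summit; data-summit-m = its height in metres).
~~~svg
<path data-summit="149 311" data-summit-m="1266" d="M22 34l-6 1 0 321 19 13 52 25 62 23 40 10 42 0 58-12 29-2 2-2-5-6-4-12-15-58-19-48-18-35-32-49-10-19-10-31 0-32 8-16 22-25 8-13 2-12-3-14-3 7-7 7-41 24-14 14-15 22-22 19-27 9-26 0-16-4-16-8-21-20-7-14-5-20z"/><path data-summit="363 516" data-summit-m="1472" d="M377 403l-36 7-44 4-78 15-30-2-27-6-1 23-9 49-9 34-8 18 290 1 6-13 6-24 2-30-3-14-5-9-31-36-11-11z"/><path data-summit="527 377" data-summit-m="1469" d="M423 207l-57 40-25 12-18 4-20 0-20-5-18-11-26-26 0 2 28 42 18 40 15 43 15 57 6 6 9 0 40-8 12 2 18 15 33 40 6 19 0 20-4 22-10 24 102 1 1-335-22-1-32 4-32 0-12-3z"/><path data-summit="333 192" data-summit-m="1249" d="M378 34l-137 1 6 18 0 10-6 12-22 25-10 15-4 13 2 24 9 28 23 40 18 21 26 17 20 5 20 0 18-4 25-12 57-40-4-16-2-64-5-30-7-20-10-21z"/><path data-summit="49 427" data-summit-m="1200" d="M17 357l-1 188 118 1 9-19 9-34 9-49 0-23-86-32-40-20z"/><path data-summit="90 59" data-summit-m="1352" d="M241 34l-218 0 0 33 2 17 11 27 21 20 16 8 16 4 33-1 12-4 16-9 43-50 41-24 9-10 0-9z"/>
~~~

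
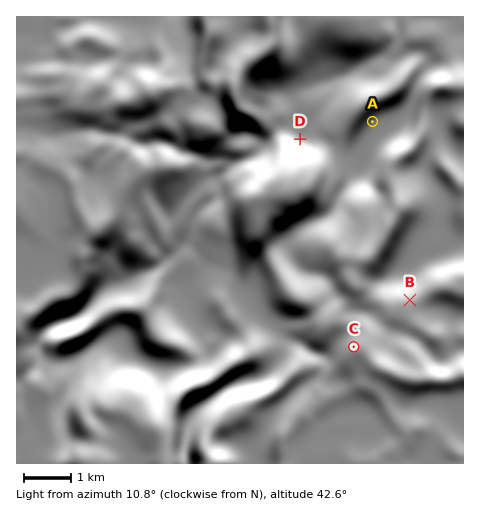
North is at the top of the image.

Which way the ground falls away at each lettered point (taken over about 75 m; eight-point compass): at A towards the SE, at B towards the N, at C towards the NW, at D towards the N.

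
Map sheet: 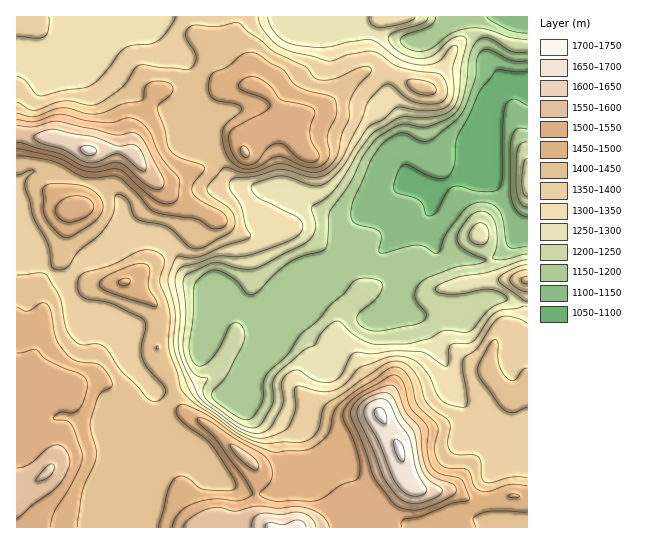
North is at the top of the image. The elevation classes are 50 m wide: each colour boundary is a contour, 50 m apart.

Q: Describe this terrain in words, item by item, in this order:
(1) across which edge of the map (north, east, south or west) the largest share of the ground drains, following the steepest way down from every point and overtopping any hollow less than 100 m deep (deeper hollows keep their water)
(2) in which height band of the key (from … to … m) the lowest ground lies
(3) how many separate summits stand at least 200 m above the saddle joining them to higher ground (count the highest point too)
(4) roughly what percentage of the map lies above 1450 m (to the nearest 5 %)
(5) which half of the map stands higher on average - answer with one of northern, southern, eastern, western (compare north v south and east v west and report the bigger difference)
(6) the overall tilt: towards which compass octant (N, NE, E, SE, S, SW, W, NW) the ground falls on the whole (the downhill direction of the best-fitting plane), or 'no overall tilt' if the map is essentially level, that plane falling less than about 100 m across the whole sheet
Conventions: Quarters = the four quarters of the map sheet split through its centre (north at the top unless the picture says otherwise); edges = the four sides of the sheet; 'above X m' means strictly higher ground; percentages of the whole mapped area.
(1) The largest share of the runoff leaves by the eastern edge.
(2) The lowest point is somewhere between 1050 and 1100 m.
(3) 2 summits rise at least 200 m above their surroundings.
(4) Roughly 30 % of the ground is higher than 1450 m.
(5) The western half stands higher on average than the eastern half.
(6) The general tilt is down to the north-east (the land rises towards the south-west).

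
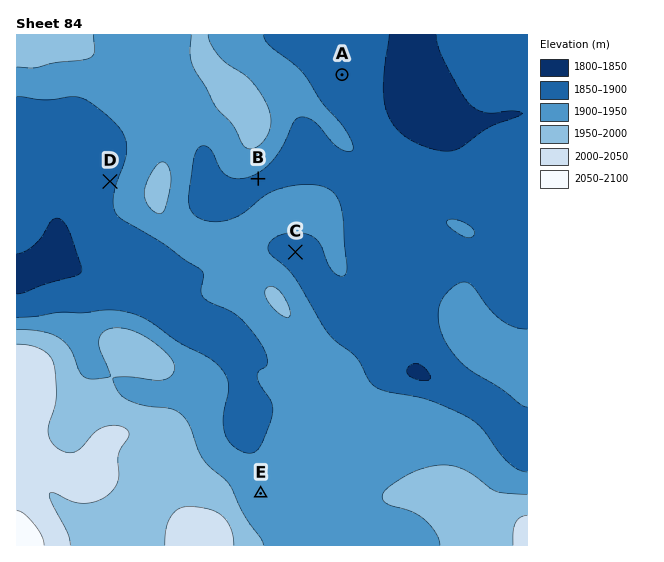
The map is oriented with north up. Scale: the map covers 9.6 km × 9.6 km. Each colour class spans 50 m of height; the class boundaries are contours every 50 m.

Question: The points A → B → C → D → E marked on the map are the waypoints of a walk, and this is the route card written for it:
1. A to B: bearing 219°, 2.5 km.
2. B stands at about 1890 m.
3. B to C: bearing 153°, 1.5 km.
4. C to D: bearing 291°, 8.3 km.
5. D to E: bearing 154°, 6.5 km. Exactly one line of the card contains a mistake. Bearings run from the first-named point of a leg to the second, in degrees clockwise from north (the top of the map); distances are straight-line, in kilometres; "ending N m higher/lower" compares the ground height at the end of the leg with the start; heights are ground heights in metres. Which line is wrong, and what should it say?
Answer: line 4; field distance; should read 3.7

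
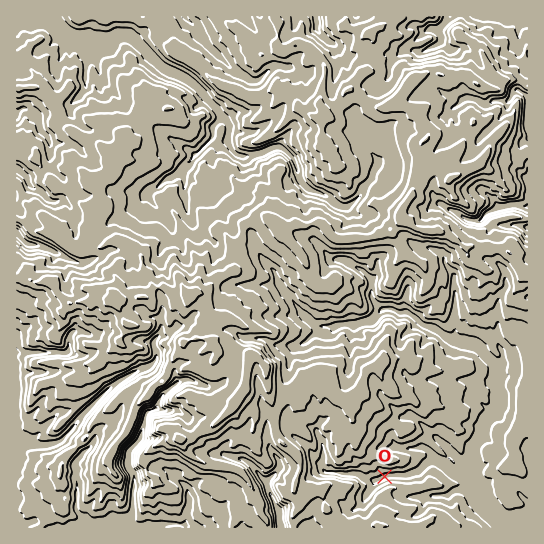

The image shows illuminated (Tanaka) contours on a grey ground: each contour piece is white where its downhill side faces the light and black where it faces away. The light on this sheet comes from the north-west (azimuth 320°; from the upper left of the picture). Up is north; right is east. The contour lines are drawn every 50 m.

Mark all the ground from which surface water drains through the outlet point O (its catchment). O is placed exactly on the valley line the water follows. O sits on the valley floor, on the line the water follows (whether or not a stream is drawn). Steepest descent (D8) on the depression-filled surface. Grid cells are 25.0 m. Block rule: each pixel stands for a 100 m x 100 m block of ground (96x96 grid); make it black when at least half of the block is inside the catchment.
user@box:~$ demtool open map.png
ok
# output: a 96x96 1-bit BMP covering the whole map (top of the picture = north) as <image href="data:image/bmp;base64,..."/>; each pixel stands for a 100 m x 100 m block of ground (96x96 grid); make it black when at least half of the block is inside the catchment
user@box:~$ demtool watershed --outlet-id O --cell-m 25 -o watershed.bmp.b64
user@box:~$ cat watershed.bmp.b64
<image width="96" height="96" href="data:image/bmp;base64,Qk2+BAAAAAAAAD4AAAAoAAAAYAAAAGAAAAABAAEAAAAAAIAEAAATCwAAEwsAAAIAAAAAAAAA////AAAAAAAAAAAAAAAABmAAAAAAAAAAAAAAD/AAAAAAAAAAAAAAH/AAAAAAAAAAAAAAP/gAAAAAAAAAAAAAP/gAAAAAAAAAAAAAP/gAAAAAAAAAAAAMf/gAAAAAAAAAAAAP//wAAAAAAAAAAAAP//gAAAAAAAAAAAAH//gAAAAAAAAAAAAH//gAAAAAAAAAAAAH//gAAAAAAAAAAAAH//gAAAAAAAAAAAAH//AAAAAAAAAAAAAP/wAAAAAAAAAAAAA//wAAAAAAAAAAAAB//wAAAAAAAAAAAAB//wAAAAAAAAAAAAD//wAAAAAAAAAAAAD//gAAAAAAAAAAAAD//gAAAAAAAAAAAAD//gAAAAAAAAAAAAD//gAAAAAAAAAAAAD//gAAAAAAAAAAAAD//gAAAAAAAAAAAAD/8AAAAAAAAAAAAAAP4AAAAAAAAAAAAAAH4AAAAAAAAAAAAAADwAAAAAAAAAAAAAAAAAAAAAAAAAAAAAAAAAAAAAAAAAAAAAAAAAAAAAAAAAAAAAAAAAAAAAAAAAAAAAAAAAAAAAAAAAAAAAAAAAAAAAAAAAAAAAAAAAAAAAAAAAAAAAAAAAAAAAAAAAAAAAAAAAAAAAAAAAAAAAAAAAAAAAAAAAAAAAAAAAAAAAAAAAAAAAAAAAAAAAAAAAAAAAAAAAAAAAAAAAAAAAAAAAAAAAAAAAAAAAAAAAAAAAAAAAAAAAAAAAAAAAAAAAAAAAAAAAAAAAAAAAAAAAAAAAAAAAAAAAAAAAAAAAAAAAAAAAAAAAAAAAAAAAAAAAAAAAAAAAAAAAAAAAAAAAAAAAAAAAAAAAAAAAAAAAAAAAAAAAAAAAAAAAAAAAAAAAAAAAAAAAAAAAAAAAAAAAAAAAAAAAAAAAAAAAAAAAAAAAAAAAAAAAAAAAAAAAAAAAAAAAAAAAAAAAAAAAAAAAAAAAAAAAAAAAAAAAAAAAAAAAAAAAAAAAAAAAAAAAAAAAAAAAAAAAAAAAAAAAAAAAAAAAAAAAAAAAAAAAAAAAAAAAAAAAAAAAAAAAAAAAAAAAAAAAAAAAAAAAAAAAAAAAAAAAAAAAAAAAAAAAAAAAAAAAAAAAAAAAAAAAAAAAAAAAAAAAAAAAAAAAAAAAAAAAAAAAAAAAAAAAAAAAAAAAAAAAAAAAAAAAAAAAAAAAAAAAAAAAAAAAAAAAAAAAAAAAAAAAAAAAAAAAAAAAAAAAAAAAAAAAAAAAAAAAAAAAAAAAAAAAAAAAAAAAAAAAAAAAAAAAAAAAAAAAAAAAAAAAAAAAAAAAAAAAAAAAAAAAAAAAAAAAAAAAAAAAAAAAAAAAAAAAAAAAAAAAAAAAAAAAAAAAAAAAAAAAAAAAAAAAAAAAAAAAAAAAAAAAAAAAAAAAAAAAAAAAAAAAAAAAAAAAAAAAAAAAAAAAAAAAAAAAAAAAAAAAAAAAAAAAAAAAAAAAAAAAAAAAAAAAAAAAAAAAAAAAAAAAAAAAAAAAAAAAAAAAAAAAAAAAAAAAAAAAAAAAAAAAAAAAAAAAAAAAAAAAAAAAA="/>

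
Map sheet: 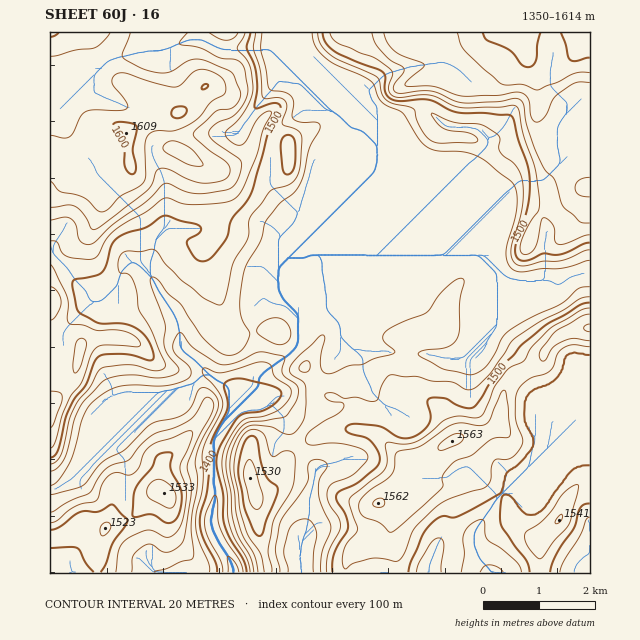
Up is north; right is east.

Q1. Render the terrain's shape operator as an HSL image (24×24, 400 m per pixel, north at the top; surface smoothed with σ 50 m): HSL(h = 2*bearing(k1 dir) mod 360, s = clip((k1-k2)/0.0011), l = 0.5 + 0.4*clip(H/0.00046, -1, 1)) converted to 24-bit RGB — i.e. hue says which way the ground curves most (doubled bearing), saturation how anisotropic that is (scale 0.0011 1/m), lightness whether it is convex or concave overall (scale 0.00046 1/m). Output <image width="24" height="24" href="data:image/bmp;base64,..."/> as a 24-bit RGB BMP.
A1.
<image width="24" height="24" href="data:image/bmp;base64,Qk32BgAAAAAAADYAAAAoAAAAGAAAABgAAAABABgAAAAAAMAGAAATCwAAEwsAAAAAAAAAAAAAd3dWkGdlsMB3a1l/eUxtkZZXj9WjlB3IFQUu6v/MWj6LKTJ7zrOUsH9sdndcw7xyM05ok79mnlulc1hrZU1kwth1dYhRW4CBr4LgU56v0J2OWVN7WVJ6rdCCS9FlKwAzjcO52fS1OzxoP2dzQYlg1313tG+rsqqBdVWFPZNOkUdkjGKia5aqrZnQxHtwNX19REOHxJrPyH6ZskXAfVqQ4+61Ml1sAgE/1cWV49+VP1NoR092cklQv65glLVttId9r2yJRoB2oG5eNXNyiMqFMXJ39LzCPCuEM3k4ezg/zox5Q0KbvKXO6O/ZmVa3AAIz4OmVr9WOtne5JkV9isXSbpnI1a7HnWuUqYCcnGu7YpulWK2jXJZVeX9+LbRW41jGJcIbLmpigMVzeEOdua5mz6xEp1RJBQAz6ffUO3GmwIiCPkpzVIVCRmc/eVdBzH1qh4BpfI1aonFuoHJuO31CeoB9ZH92dLNPpfCPNVZ1Sn5GOHh8u6Sp5abFzL0+ABsz9unVY0C6l2Wzu1WnX4tZa3RJPaV/heXUwXHi15nMcKqrb0+Ds8qVQ3GQf4B/f4B/7OmDIz9bf39/Xn5vSZQ+VItd/8nVADEzF/9B6nbaiz+WrYNrhGy9laDMbsWVXUIyL0olmcZdpovQ4VzWc9B0Z0V6f4B/f4B/87a5H1FORHRTe39ye4BqW3ZRhs9Eu27/NXkyO1YggjFHtn5qbqBmd5NjjFpmi2eTcaCtaa9mNzttu1dk1ZBfUWF0f4B/f4B/vUdp5pOqQTp7dG1JkoNAO8VSH81XeRIIUm87jT19oyq5VOZTYmylkXeYgGmVgJydcpyEd52KTUyJS1qo7aGyoER7RY1cf3+AVFuA7quUVDtwa2CPuvHXL1bBghpYvI2jfJy3PHB2FrRf5aqhPGZfioVWgpxYlXlNhnlDdXE6W3FLMWNZvIZm3ZDDtpw2aGU0QpeBoJzYlo/vudPuxFFyVClyeJeig6GQhnu1e268k8LHOZhxsGmsbXiCeXiaj4CynY6/npK2WnqPUICAXaGGYm6q/c74sZLobNByNX84XVYul3g9nIxsaTJ2ip6Ajad6VoSFY5R1nE9UcIdojHpnfYB/aINpZH9fhWtlrZJ8Y1uEfIB+T31SMno2NXs81qCq05B+azhjWpVijKd+gEWDj2WHfpF3nq2CXXKCam58kG58hJl6cnGBgH9/f4B/en97Y4B1o4J+nG+JbYKBgH12eX9tRGpCYJ0poj9OkXlvXLBvjpFNcUN1fo9/kJaFm6R7eYBgYXd7cJKKlYx3enWAgH9/gIB/gIB/foB+YIRooX5ugWCO3QxIW44pbIU1RHQ1dlqGxod9dpVHU1x2XYGLg5uYhJGXoYSInYWRVXyIdYB/gIB6gH9/gIB/gIB/gIB/gIB/f4B/gIB9am+ATSvw7a7xv5XThEypSnFYp4di04GFPHhdUYdgdXxYdXxYnZxjk5Vlel13ZX54fX+Af4B/f4B/gIB/gIB/gIB/gIB/gIB/f3+AFkdg8KmJhVqEtHafj2ymY7CgvJOvwHmvVo6IZVOAkoZngZFdcqZpb2iWZYpSXn+Af4B/f4B/f4B/gIB/gIB/gIB/gIB/f39/JTBZ0LJykG6So52MdY+df4qbfWSCzKCRcFO1Y1aDjZSnpb7Jg7SgKUB96LSbKmuAf3+AgHx9fYN7f39/gH9/gH9/f35+fElZPHOGtqVeZqSAiKWTdpuggnR1Zlx5wtGFbzmThaO/lM7KhJ2s3F3CEzSY8vCtLCt1bX12lJNzc4OMgH9/hkNJkIU8jH44ZbayXESRn8lxb6KGh4FnkVyNpnGFWWGf2dCjWUF8o6k4bHwnZ2QqFlc9/l09ROhxtUfMYX6ZgpR0gXZ/e1B6ctKedYjGVmy3gmVWQi9rxeCJYW1+g5KQY3t0bKl/Uahwhkc3rVqHkpLCy5G4flKiHdxxU7T/OC7pT3JDkWVzf36AhjFRbmkKa5QabikcqZs1Z4g4EkI65OqhUn+Ad4J0f4B+dH9sj1Kaks7Lh63Hd1CcxJCvnbLS2LyvDVZZnjItgmyGgH59d1JOIAl99dL5lX3zn93thIrVr37Mc2THZclfoGRXVGZBdYVbd31gQphQfZ5Ra1lQX3V9gbmBol6M282wTx98eXR/gGVzfCAjt3E8QKesWZ0nf688i21TektedaF7i3mXhqWanWWvknC2iomefI+chZWKYYduhWpfXYtSgHw6lVEttN8qJSlffn6AYyGIwN/DdJeyemWqm7Gpf5uea2SHd4eimX6GdZSJlo90XVd5p499"/>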